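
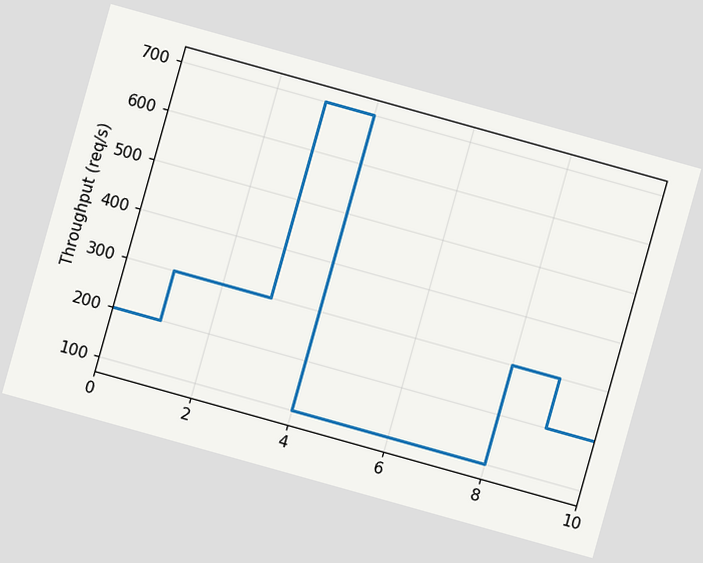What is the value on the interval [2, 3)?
The chart is tilted about 16° clockwise. On [2, 3) the step sits at 300req/s.

300req/s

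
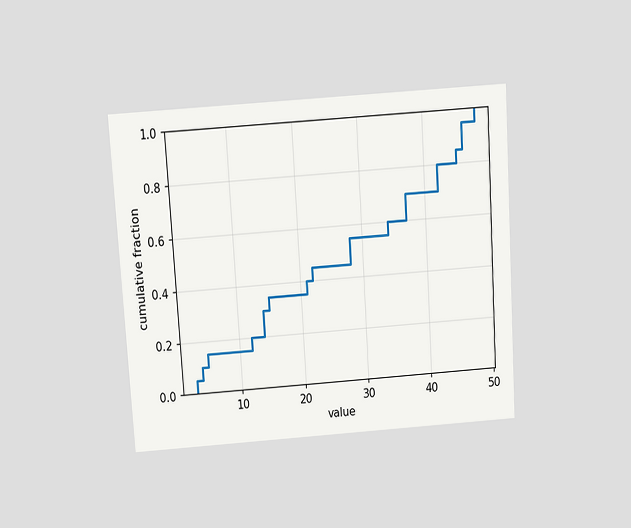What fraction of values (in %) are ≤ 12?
The chart is tilted about 4° counter-clockwise and viewed slightly from above. At x=12 the ECDF step is at 20%.

20%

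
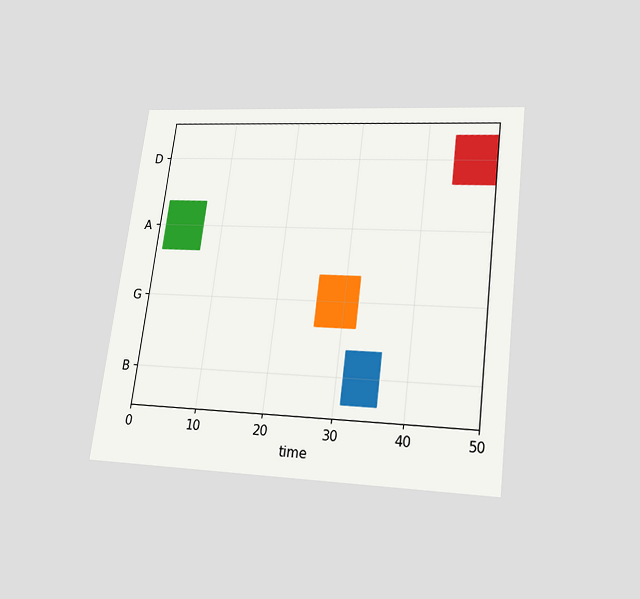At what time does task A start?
The chart is tilted about 7° clockwise and viewed slightly from below. The A bar begins at t=1.

1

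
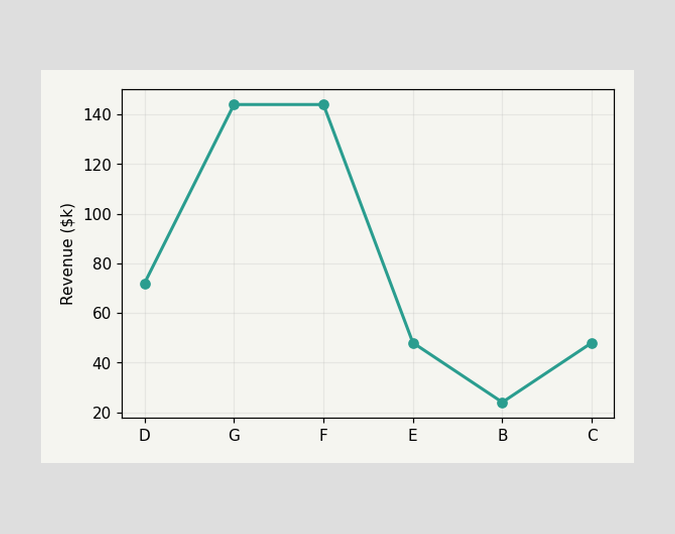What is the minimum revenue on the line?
The lowest point is at B, and reading across to the y-axis gives $24k.

$24k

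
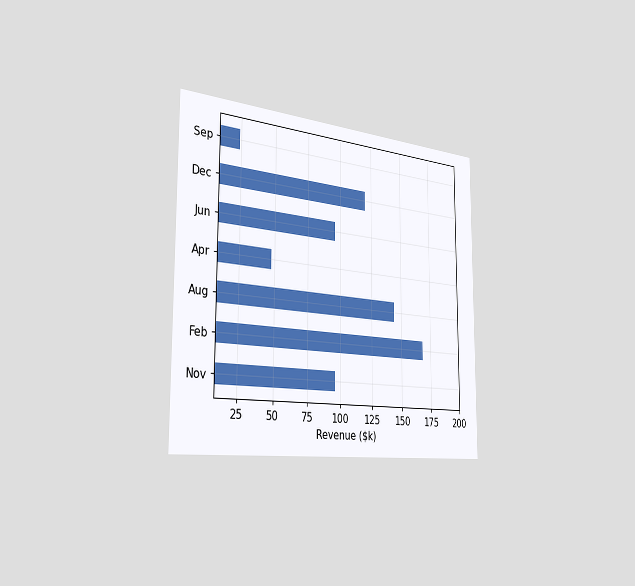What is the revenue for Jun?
$96k

The chart is viewed slightly from the left. Reading along the chart's x-axis, the Jun bar reaches $96k.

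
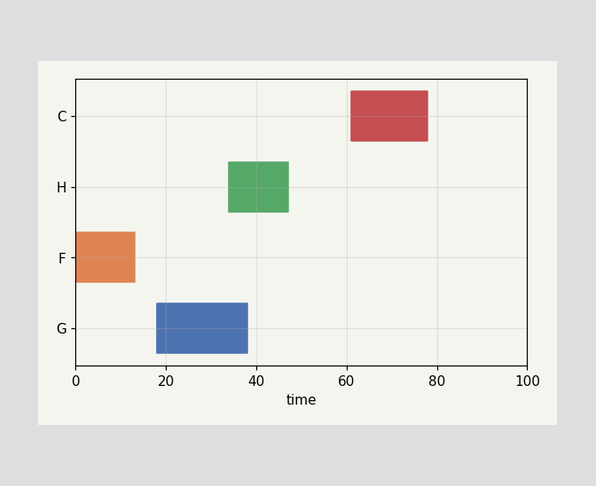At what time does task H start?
The H bar begins at t=34.

34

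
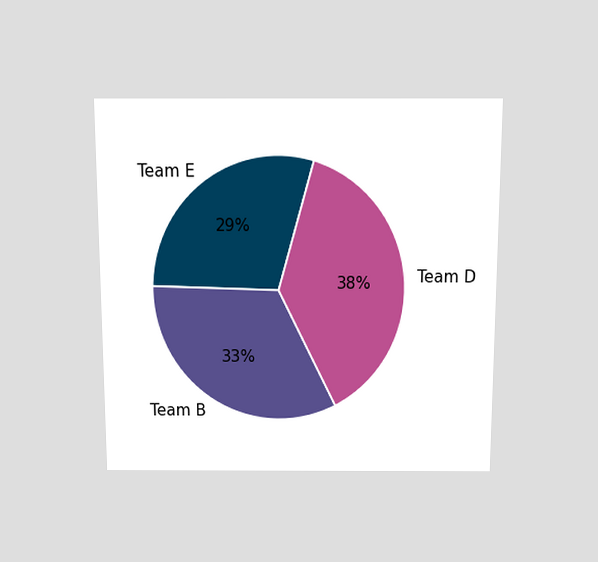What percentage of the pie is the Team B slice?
33%

The chart is viewed slightly from above. The Team B slice takes up 33% of the pie.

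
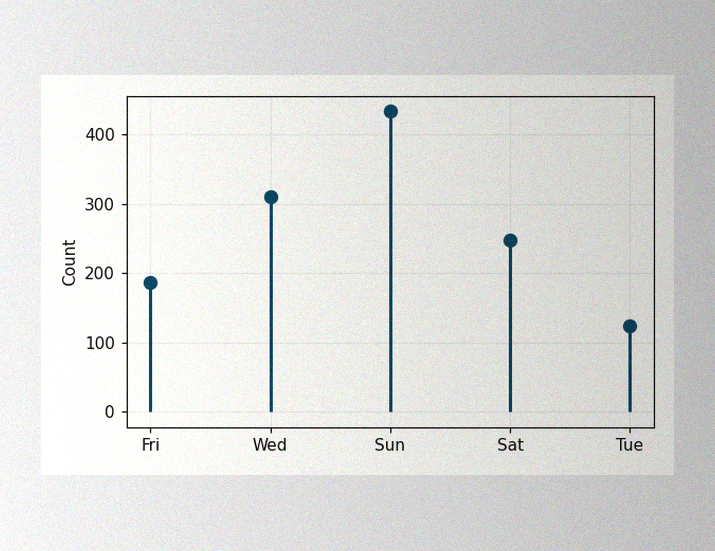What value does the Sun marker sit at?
The image has some photo noise and uneven lighting. The Sun marker sits at 434.

434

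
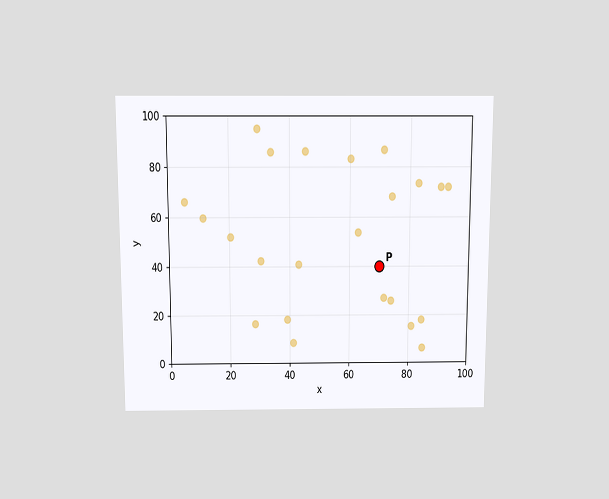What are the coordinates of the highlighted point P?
The chart is viewed slightly from above. Following the gridlines from P to each axis, P sits at (70, 40).

(70, 40)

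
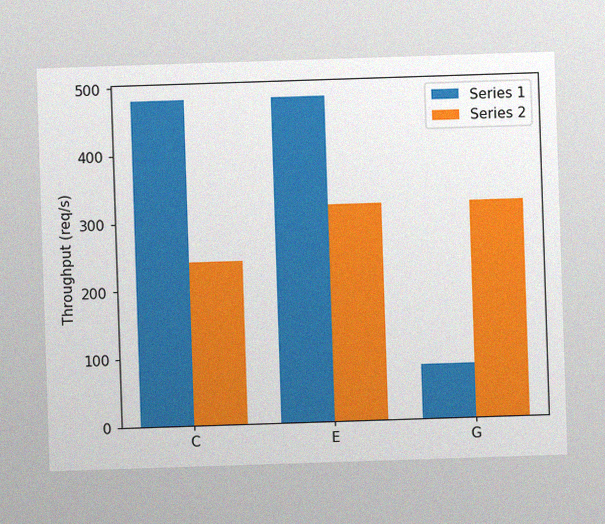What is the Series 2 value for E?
320req/s

The image has some photo noise and uneven lighting. The Series 2 bar at E reaches 320req/s on the y-axis.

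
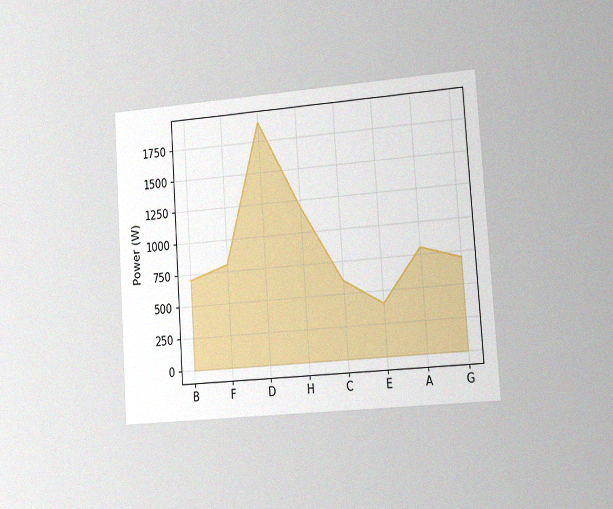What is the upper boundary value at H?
The chart is tilted about 4° counter-clockwise and viewed at a slight angle, with some photo noise. At H the upper boundary is at 1200W.

1200W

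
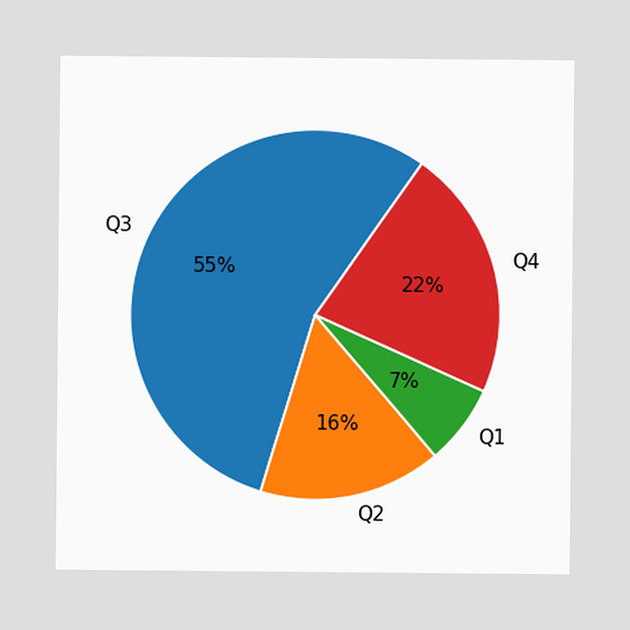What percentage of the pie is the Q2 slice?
16%

The Q2 slice takes up 16% of the pie.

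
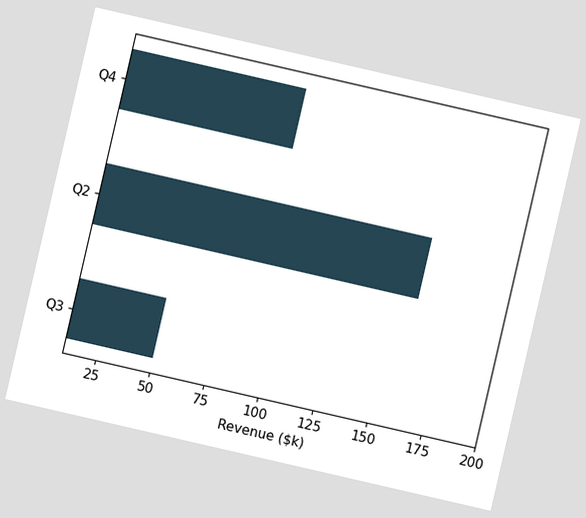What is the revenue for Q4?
$90k

The chart is tilted about 13° clockwise. Reading along the chart's x-axis, the Q4 bar reaches $90k.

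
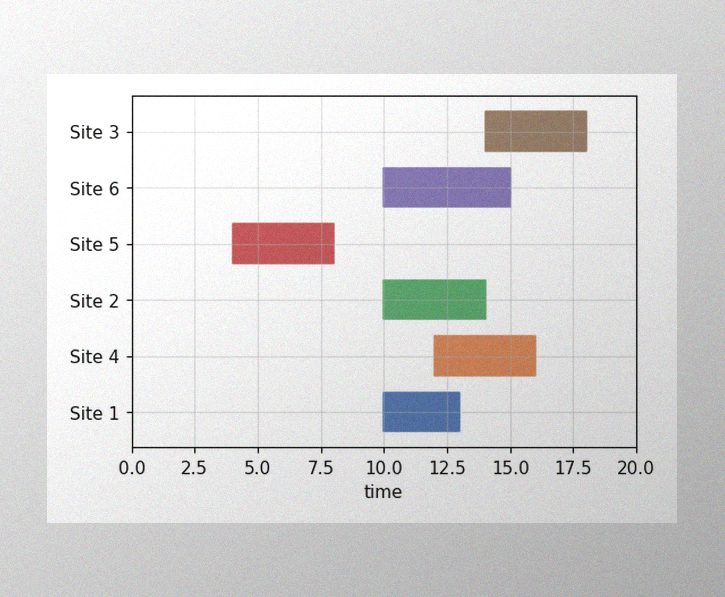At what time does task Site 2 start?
The image has some photo noise and uneven lighting. The Site 2 bar begins at t=10.

10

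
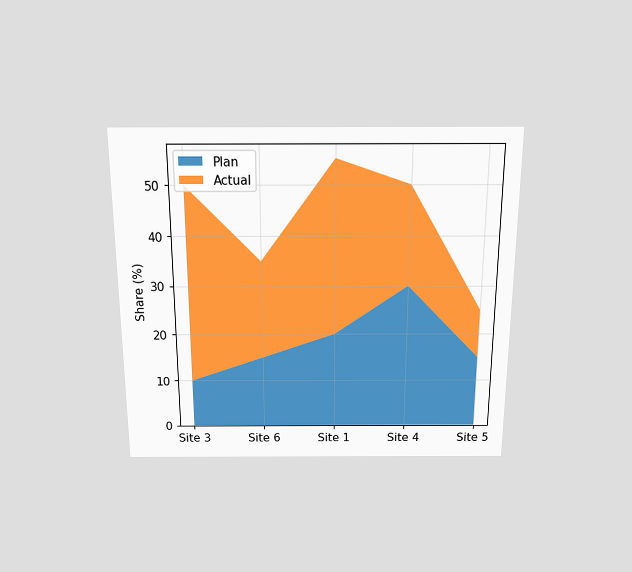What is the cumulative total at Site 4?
The chart is viewed slightly from above. The stacked total at Site 4 reaches 50%.

50%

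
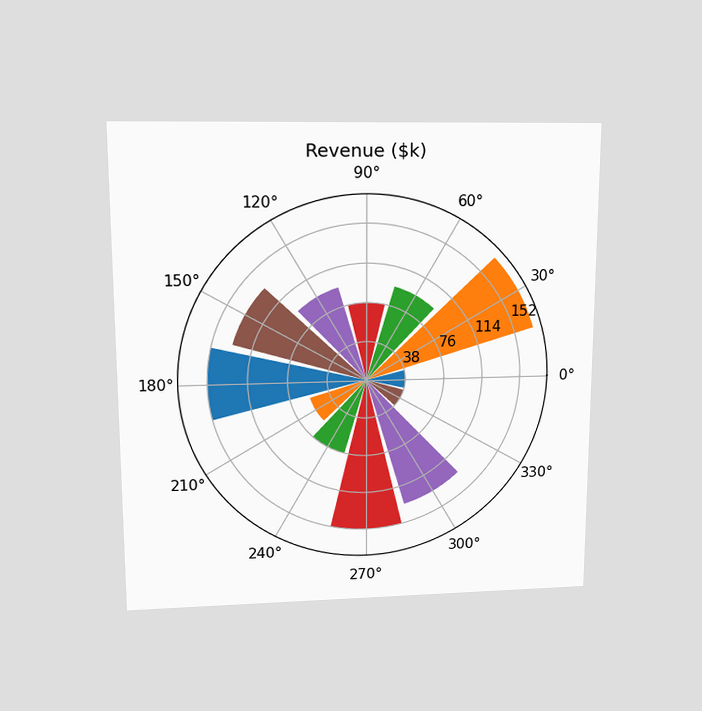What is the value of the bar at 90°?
The chart is viewed slightly from above. The bar at 90° reaches $76k on the radial axis.

$76k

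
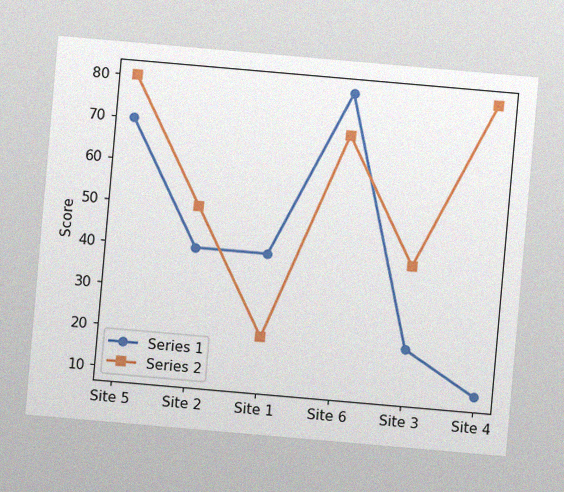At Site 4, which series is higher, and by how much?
Series 2, by 70

The chart is tilted about 5° clockwise, with some photo noise. At Site 4, Series 2 sits above the other line by 70.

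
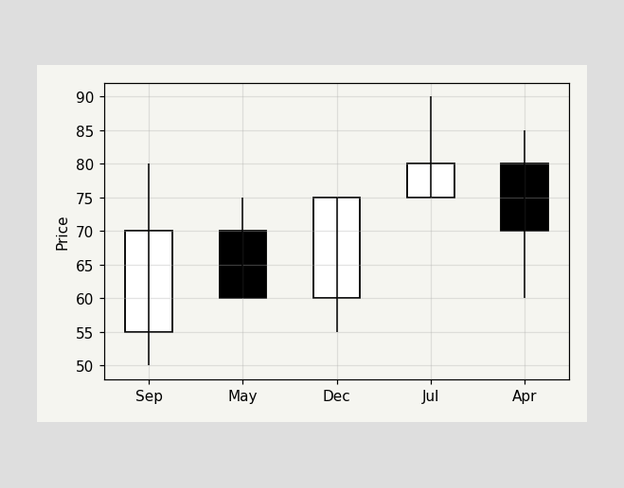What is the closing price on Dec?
75

The Dec candle closes at 75.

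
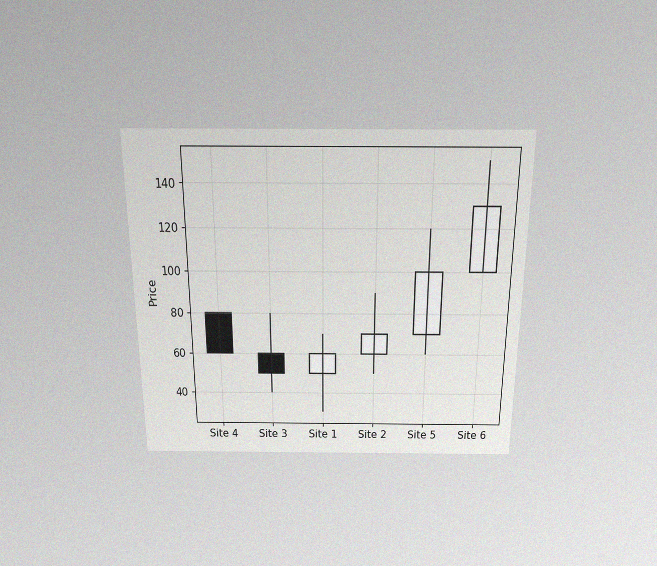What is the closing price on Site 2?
The chart is viewed slightly from above, with some photo noise. The Site 2 candle closes at 70.

70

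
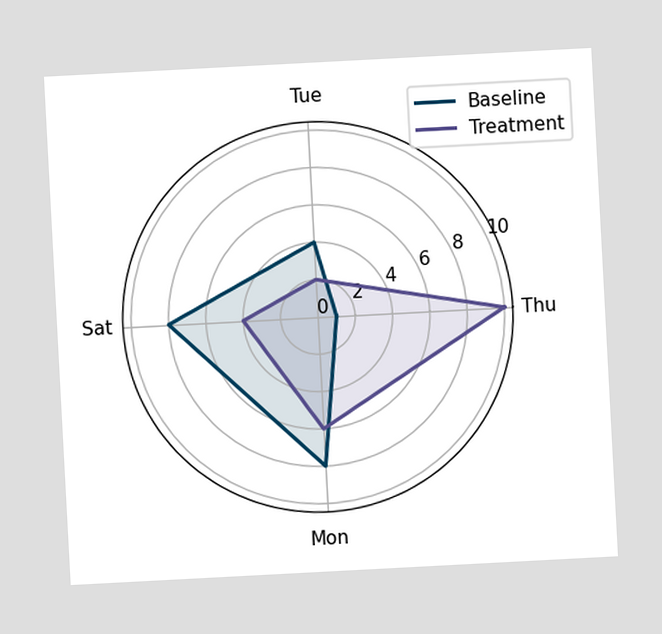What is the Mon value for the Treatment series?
The chart is tilted about 3° counter-clockwise. On the Mon axis, Treatment reaches 6.

6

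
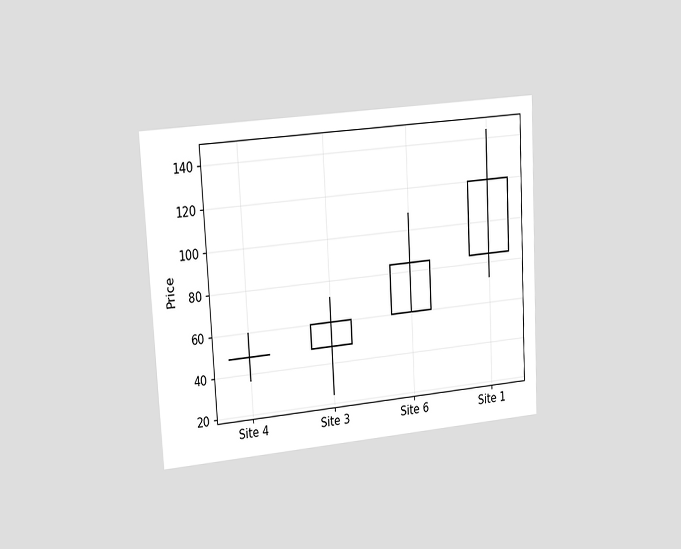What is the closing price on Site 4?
The chart is tilted about 3° counter-clockwise and viewed slightly from the left. The Site 4 candle closes at 48.

48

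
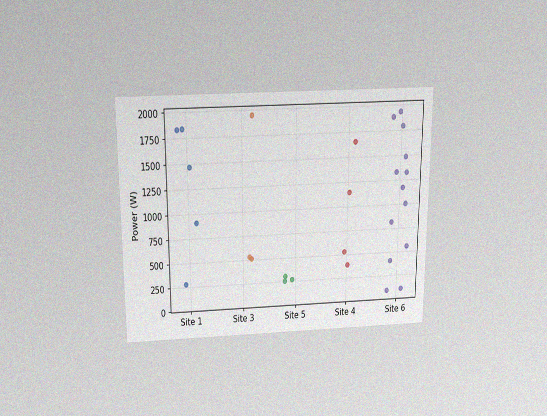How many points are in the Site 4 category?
The chart is viewed slightly from above, with some photo noise. Counting the markers in the Site 4 column gives 4.

4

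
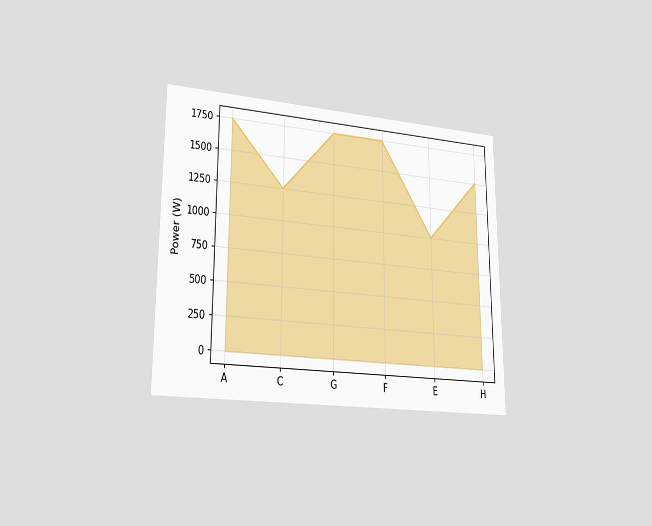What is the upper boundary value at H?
The chart is viewed slightly from the left. At H the upper boundary is at 1500W.

1500W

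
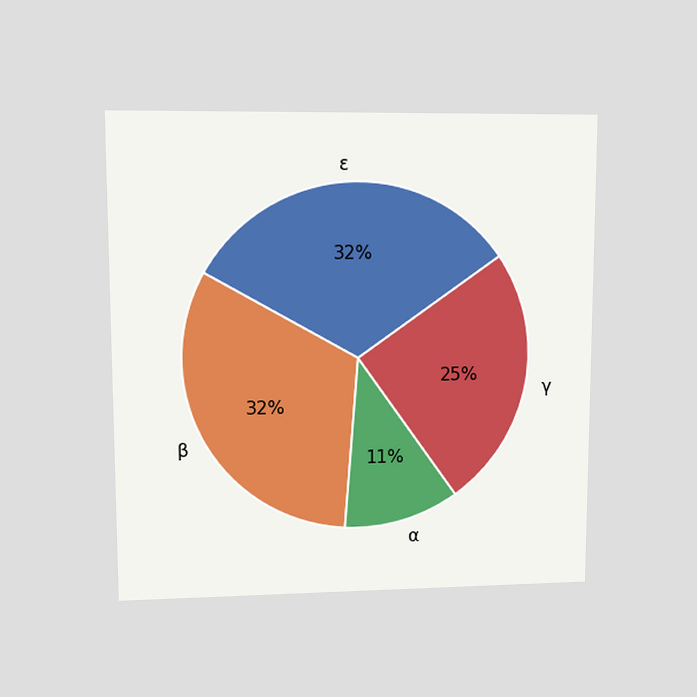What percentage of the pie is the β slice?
The chart is viewed at a slight angle. The β slice takes up 32% of the pie.

32%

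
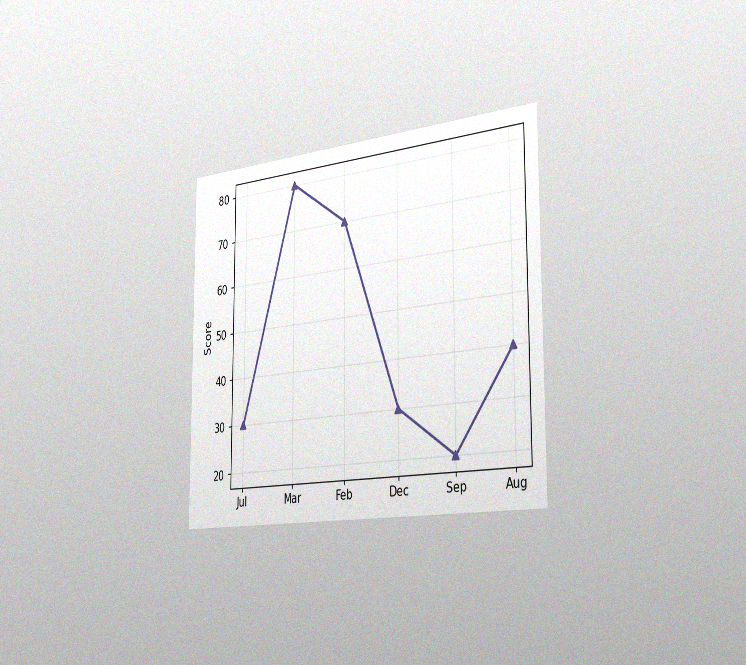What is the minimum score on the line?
20

The chart is viewed slightly from the right, with some photo noise. The lowest point is at Sep, and reading across to the y-axis gives 20.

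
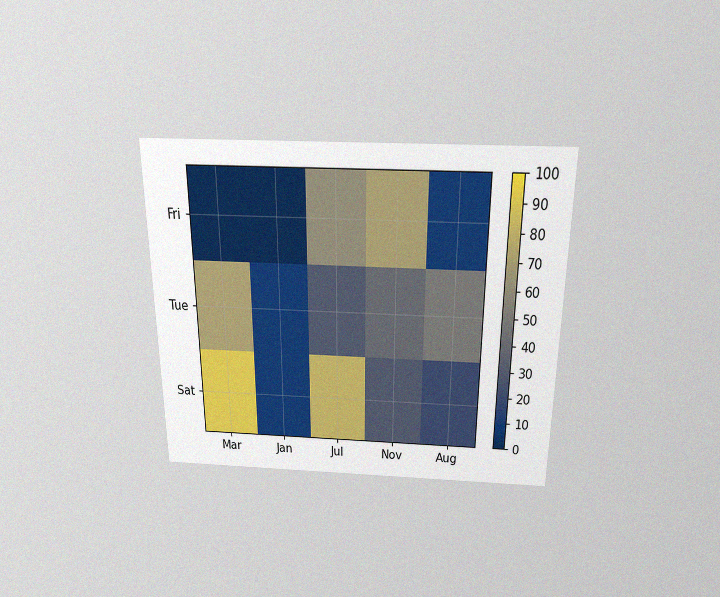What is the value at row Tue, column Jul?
The chart is viewed slightly from above, with some photo noise. Matching cell (Tue, Jul) against the colorbar gives 30.

30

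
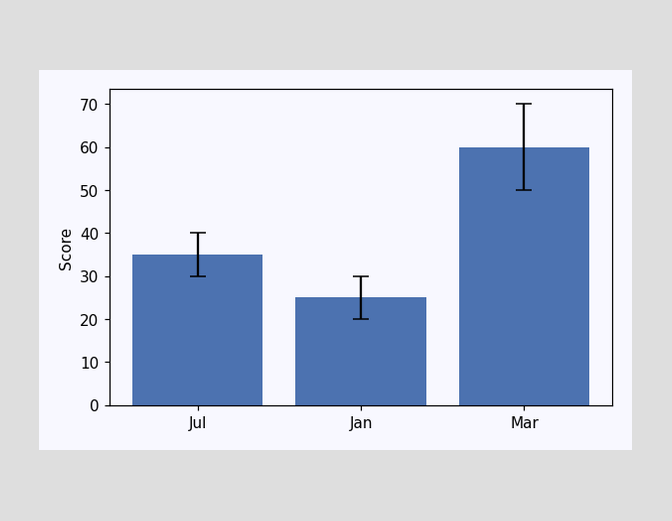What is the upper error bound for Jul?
The Jul bar's upper whisker reaches 40.

40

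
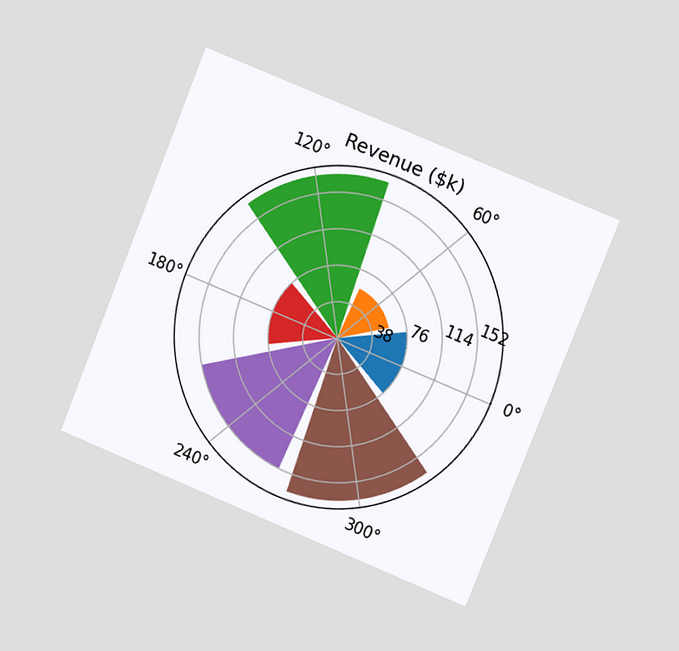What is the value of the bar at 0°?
$76k

The chart is tilted about 22° clockwise and viewed at a slight angle. The bar at 0° reaches $76k on the radial axis.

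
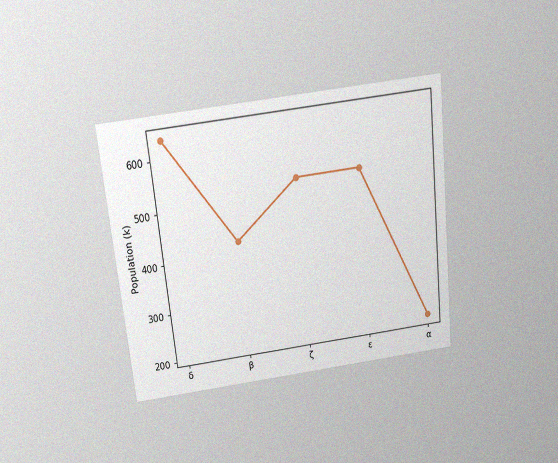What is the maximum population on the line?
The chart is tilted about 6° counter-clockwise and viewed slightly from above, with some photo noise. The highest point is at δ, and reading across to the y-axis gives 636k.

636k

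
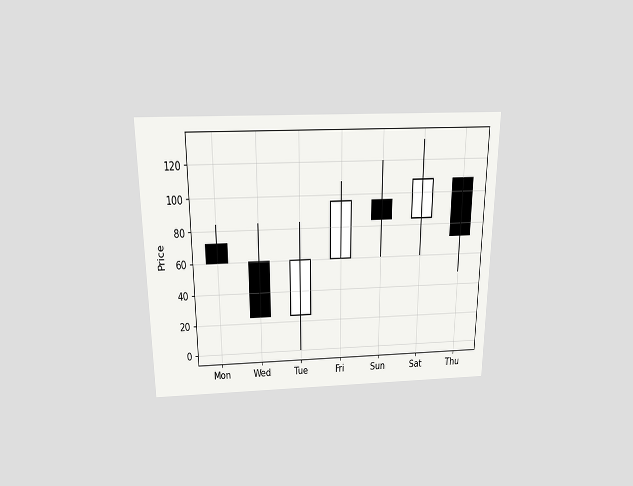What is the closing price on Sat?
108

The chart is viewed slightly from above. The Sat candle closes at 108.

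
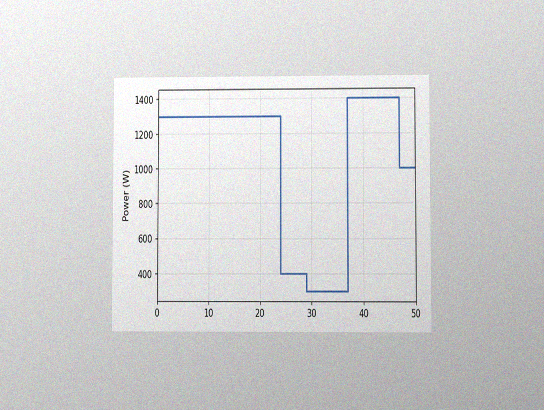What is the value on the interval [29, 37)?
The chart is viewed at a slight angle, with some photo noise. On [29, 37) the step sits at 300W.

300W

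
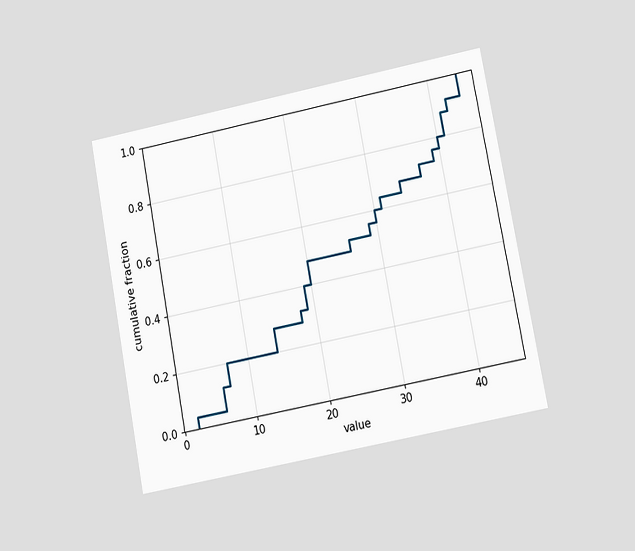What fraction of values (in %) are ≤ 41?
The chart is tilted about 11° counter-clockwise and viewed at a slight angle. At x=41 the ECDF step is at 88%.

88%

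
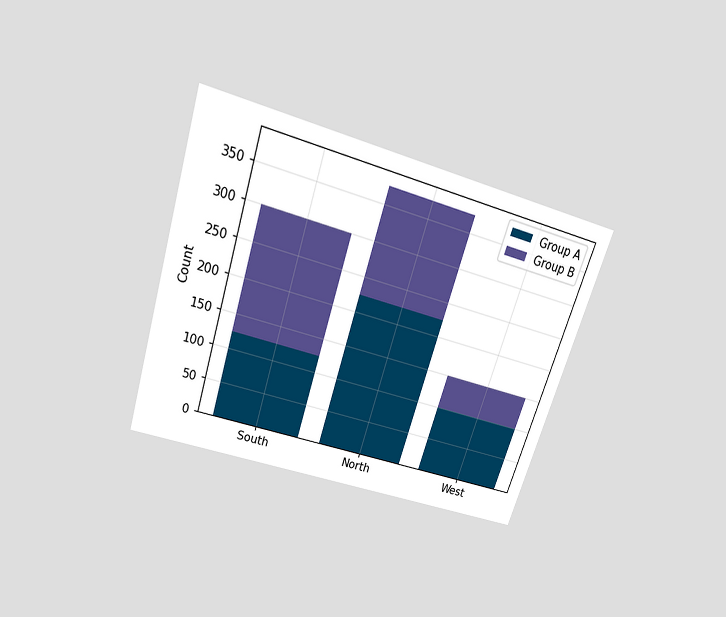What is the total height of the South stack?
The chart is tilted about 18° clockwise and viewed slightly from above. The South stack's top reaches 300 on the y-axis.

300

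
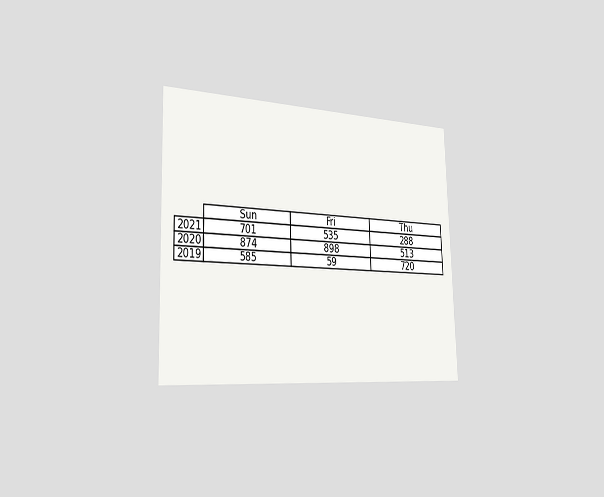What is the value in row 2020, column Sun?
874

The chart is viewed slightly from the left. The (2020, Sun) cell reads 874.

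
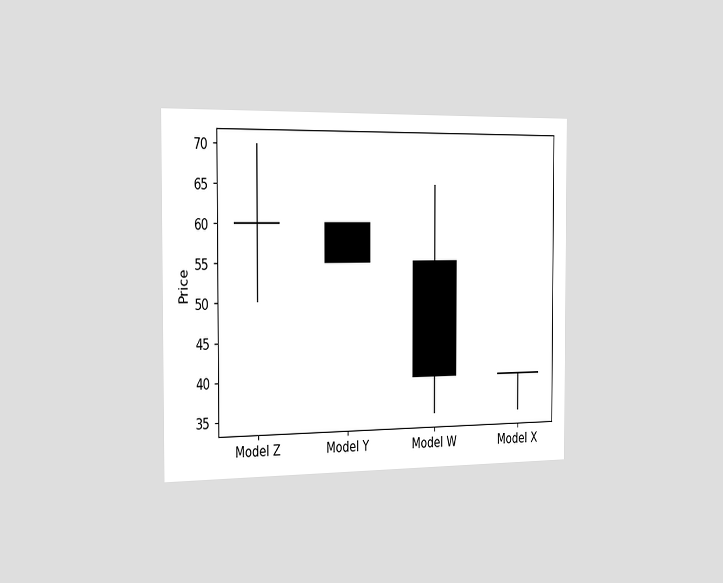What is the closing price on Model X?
The chart is viewed slightly from the left. The Model X candle closes at 40.

40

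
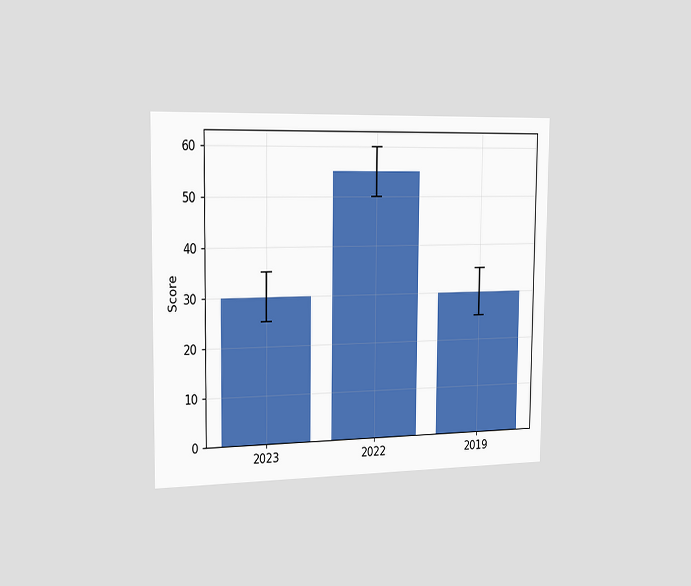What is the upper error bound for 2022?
60

The chart is viewed slightly from the left. The 2022 bar's upper whisker reaches 60.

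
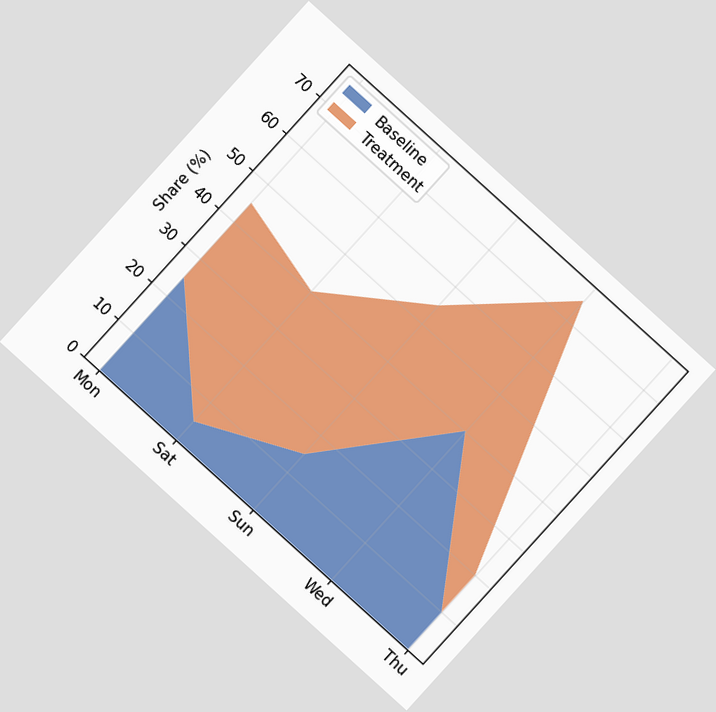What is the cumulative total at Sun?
The chart is tilted about 42° clockwise. The stacked total at Sun reaches 55%.

55%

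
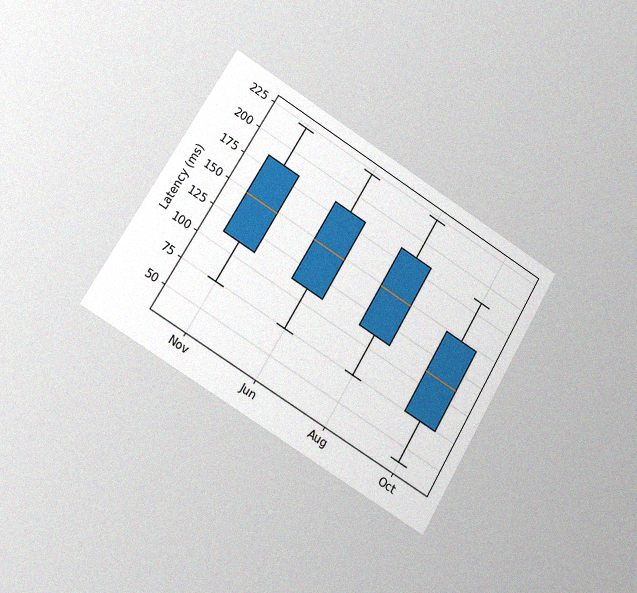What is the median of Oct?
The chart is tilted about 31° clockwise and viewed slightly from the left, with some photo noise. The median line in the Oct box sits at 111ms.

111ms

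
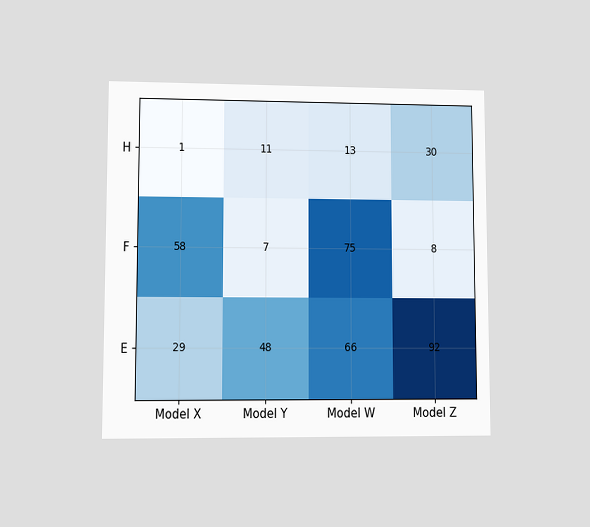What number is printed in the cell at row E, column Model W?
66

The chart is viewed at a slight angle. The (E, Model W) cell reads 66.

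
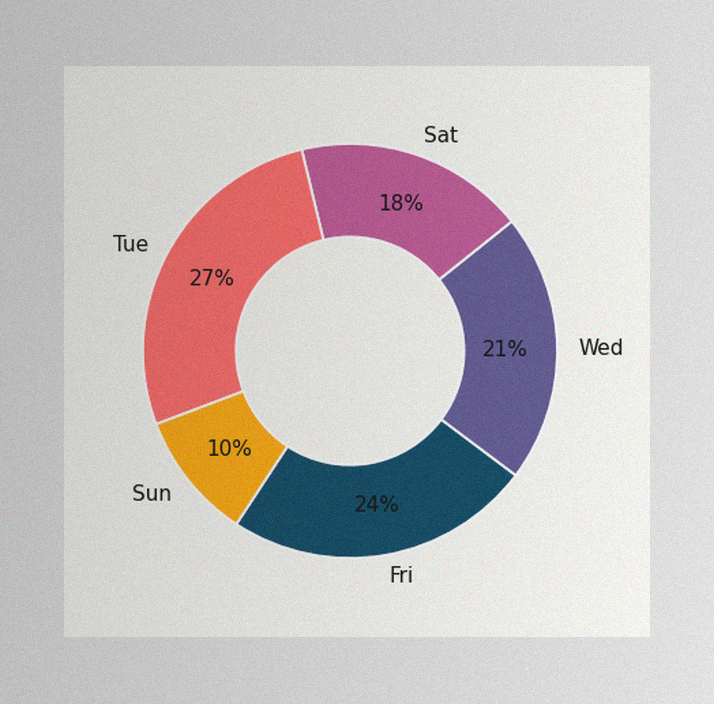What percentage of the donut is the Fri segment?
The image has some photo noise and uneven lighting. The Fri segment takes up 24% of the ring.

24%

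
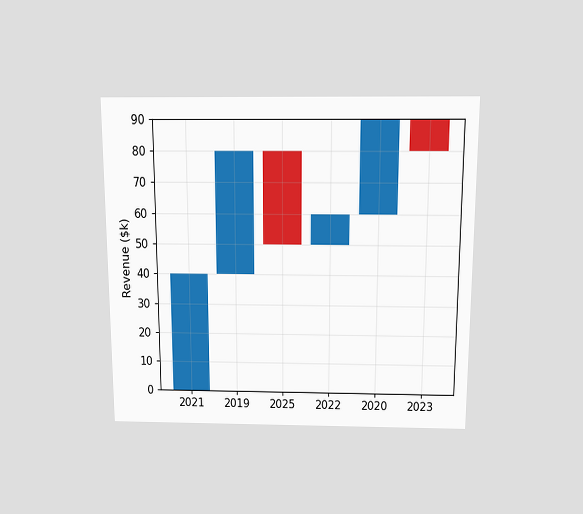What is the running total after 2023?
$80k

The chart is viewed slightly from above. After 2023 the running total reaches $80k.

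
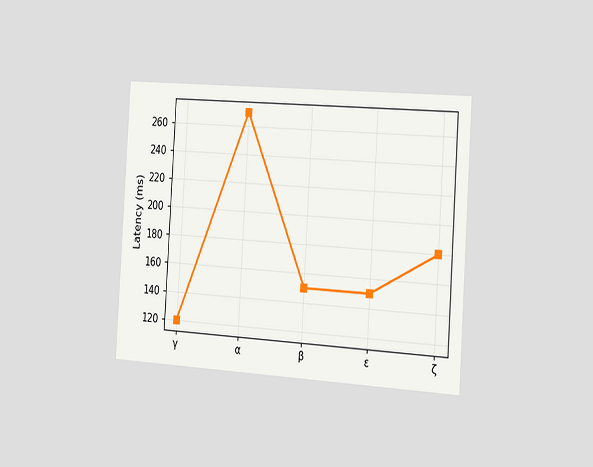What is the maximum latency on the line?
270ms

The chart is tilted about 4° clockwise and viewed slightly from the right. The highest point is at α, and reading across to the y-axis gives 270ms.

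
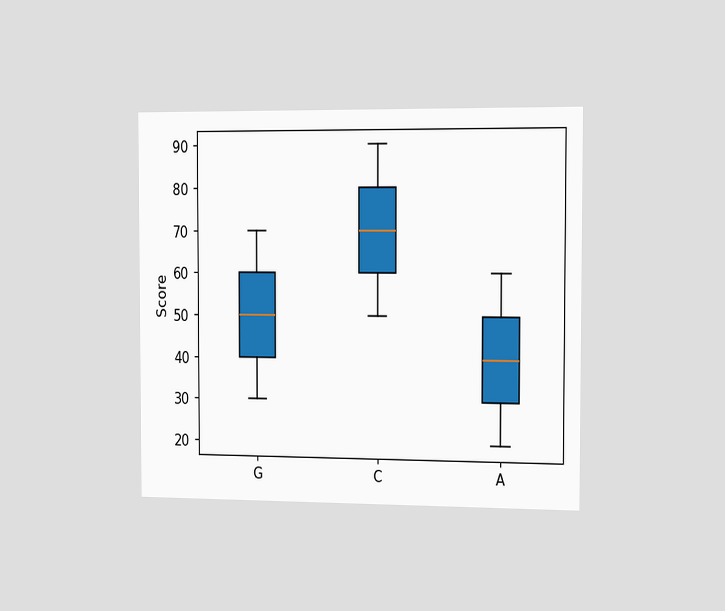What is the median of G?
The chart is viewed slightly from the right. The median line in the G box sits at 50.

50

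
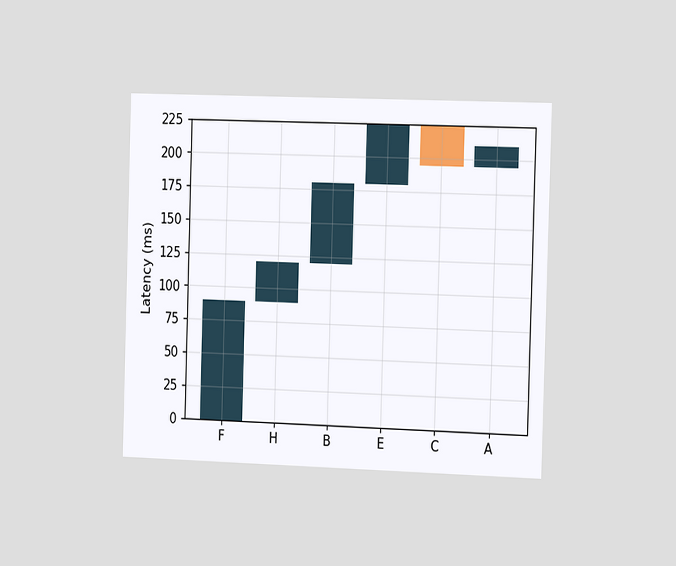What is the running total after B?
The chart is viewed slightly from the right. After B the running total reaches 180ms.

180ms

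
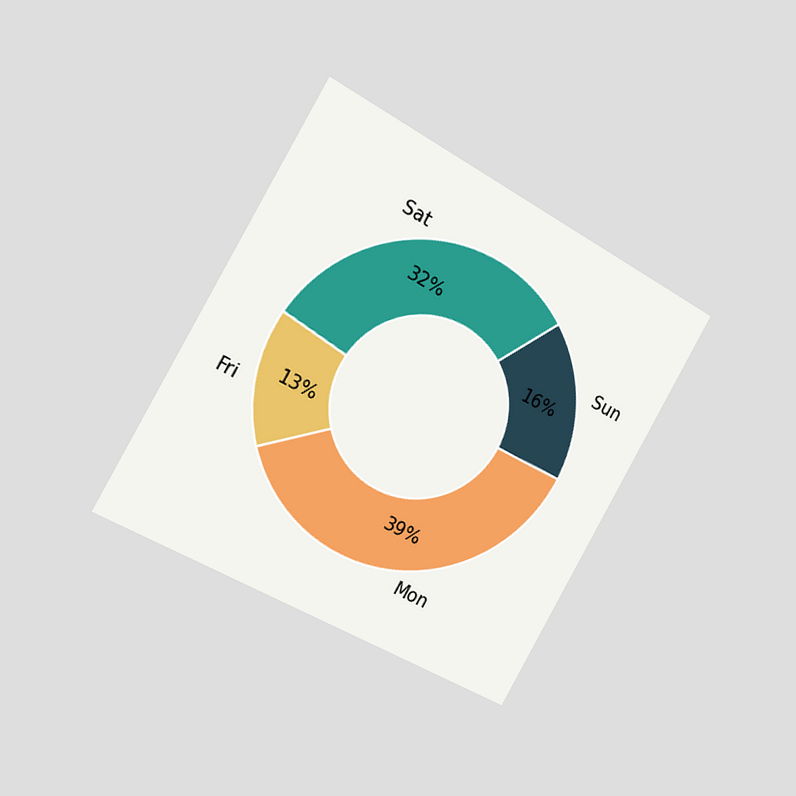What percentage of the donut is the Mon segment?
39%

The chart is tilted about 29° clockwise and viewed slightly from the left. The Mon segment takes up 39% of the ring.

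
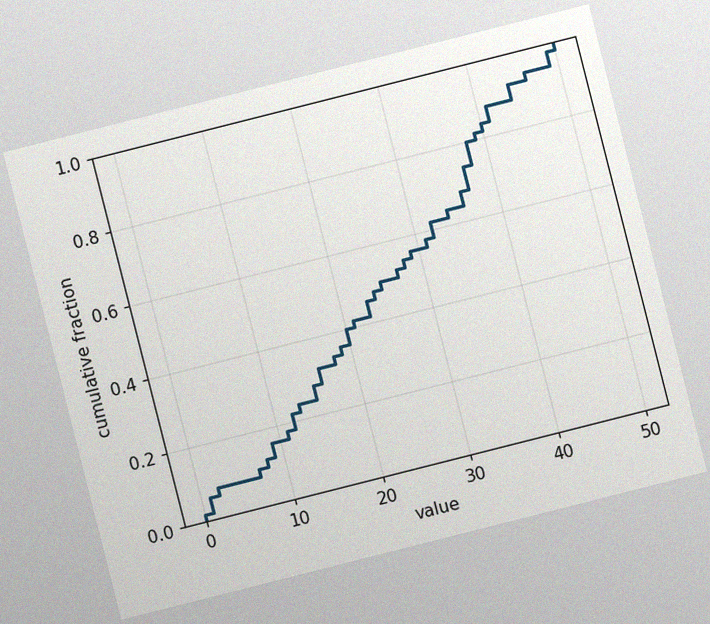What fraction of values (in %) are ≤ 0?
2%

The chart is tilted about 14° counter-clockwise, with some photo noise. At x=0 the ECDF step is at 2%.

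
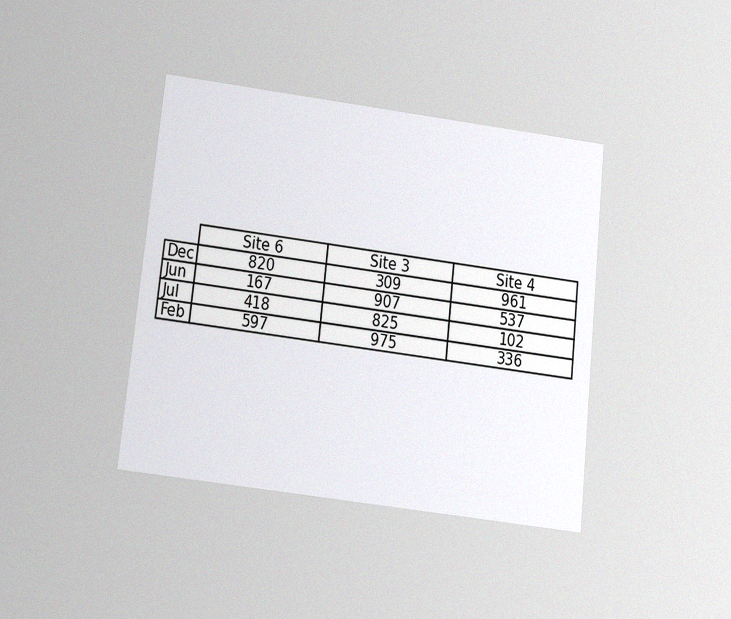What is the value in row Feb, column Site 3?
975

The chart is tilted about 6° clockwise and viewed slightly from below, with some photo noise. The (Feb, Site 3) cell reads 975.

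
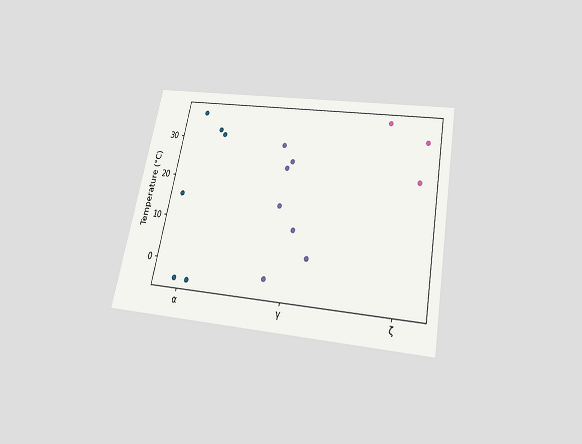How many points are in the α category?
6

The chart is tilted about 11° clockwise and viewed slightly from below. Counting the markers in the α column gives 6.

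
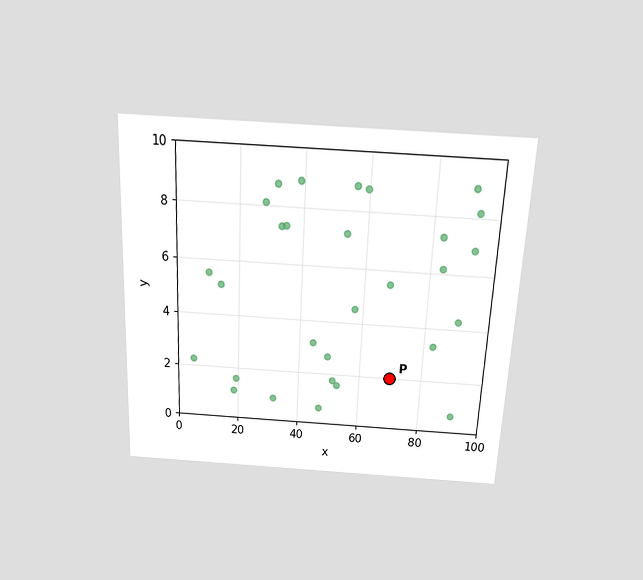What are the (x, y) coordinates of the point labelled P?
(70, 2)

The chart is tilted about 3° clockwise and viewed slightly from above. Following the gridlines from P to each axis, P sits at (70, 2).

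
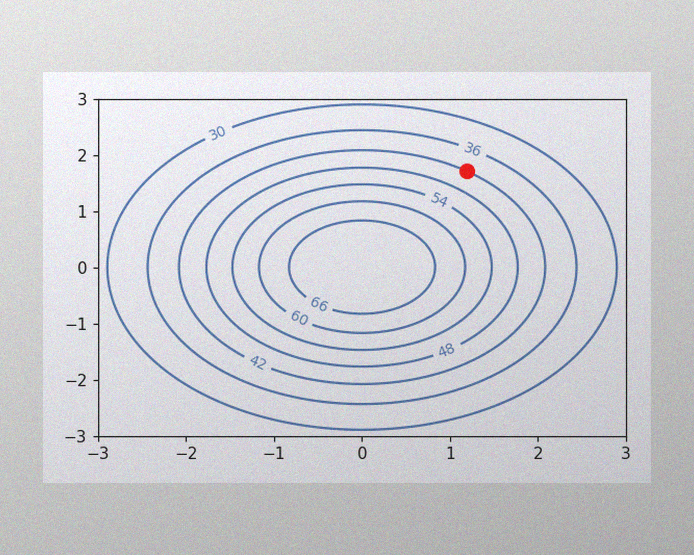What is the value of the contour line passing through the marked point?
42

The image has some photo noise and uneven lighting. The marked point sits on the contour labelled 42.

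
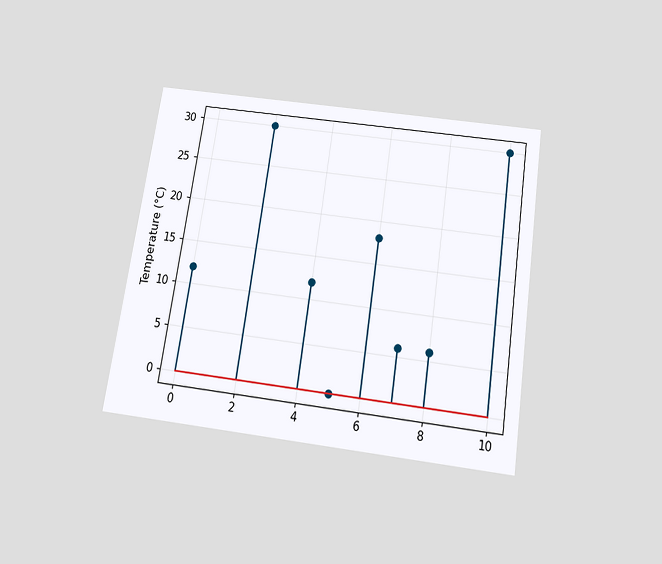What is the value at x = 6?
18°C

The chart is tilted about 8° clockwise and viewed slightly from below. The stem at x=6 reaches 18°C.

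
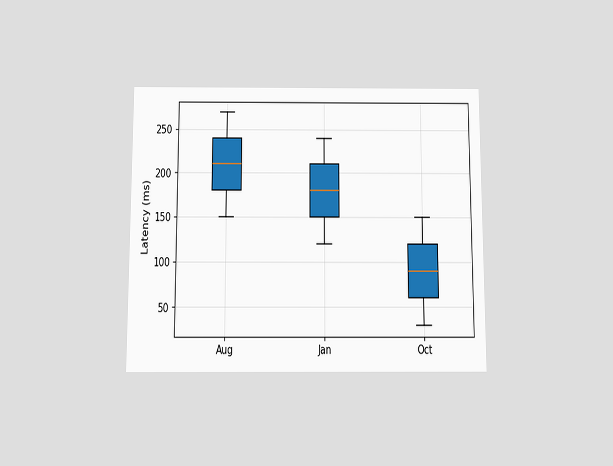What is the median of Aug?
The chart is viewed slightly from below. The median line in the Aug box sits at 210ms.

210ms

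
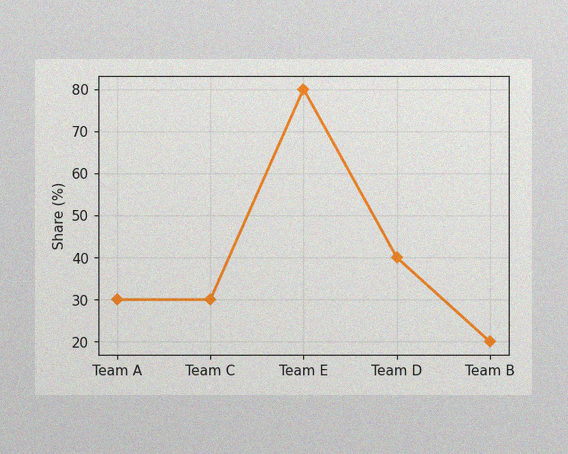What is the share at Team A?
30%

The image has some photo noise and uneven lighting. At Team A, the line is at 30%.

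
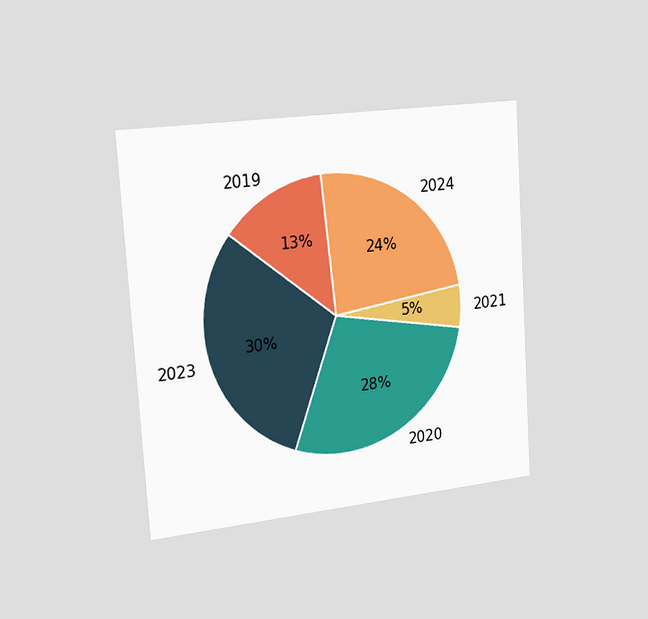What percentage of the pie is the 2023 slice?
The chart is tilted about 4° counter-clockwise and viewed slightly from the left. The 2023 slice takes up 30% of the pie.

30%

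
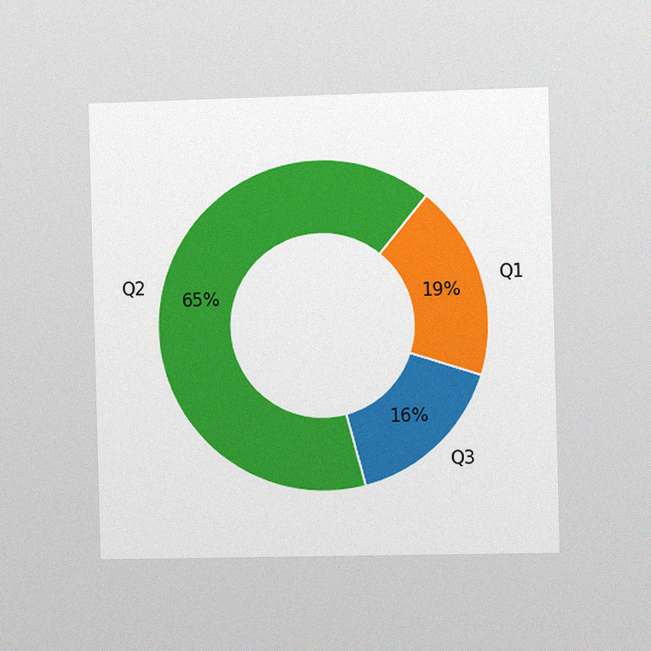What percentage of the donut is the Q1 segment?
19%

The chart is viewed slightly from the right, with some photo noise. The Q1 segment takes up 19% of the ring.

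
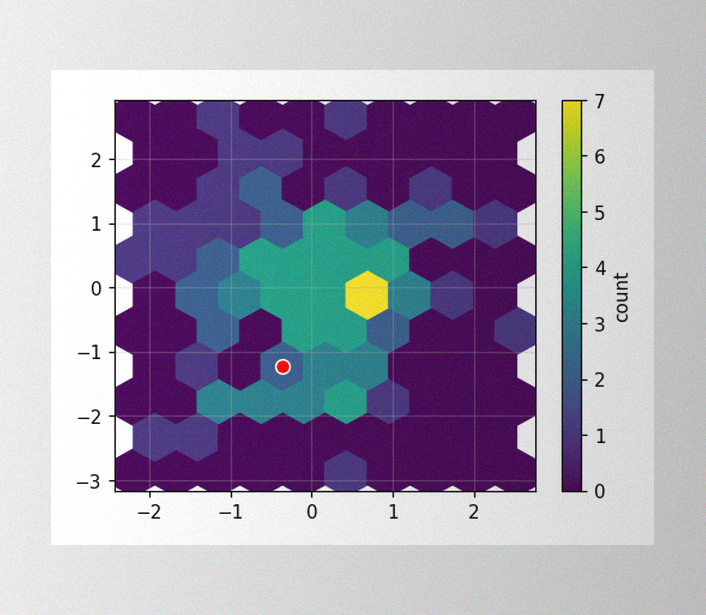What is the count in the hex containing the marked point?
The image has some photo noise and uneven lighting. The marked hex reads 2 on the colorbar.

2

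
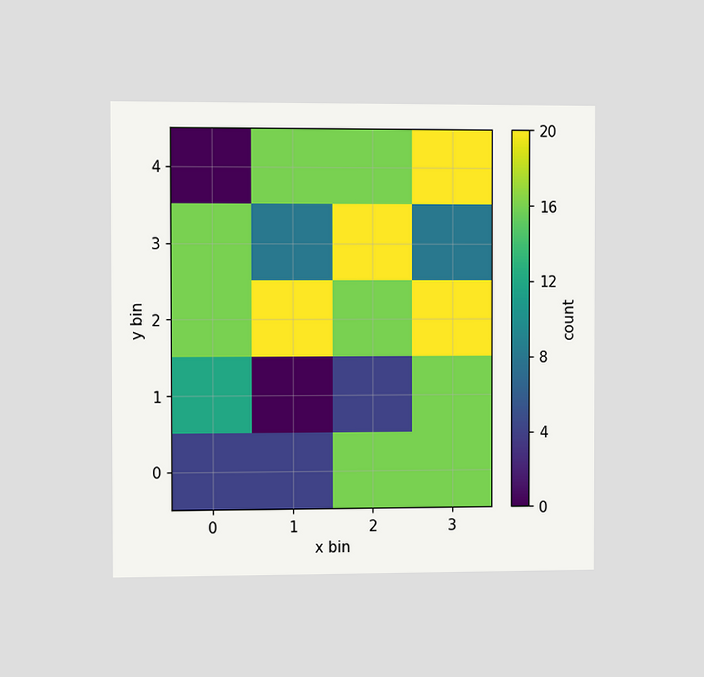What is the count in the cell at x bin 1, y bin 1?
0

The chart is viewed slightly from the left. Matching the cell (1, 1) against the colorbar gives 0.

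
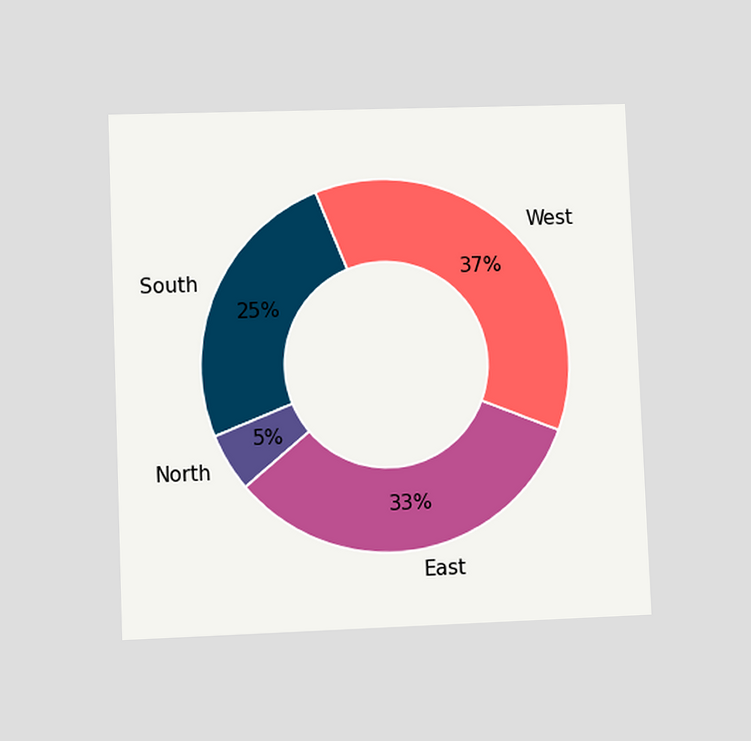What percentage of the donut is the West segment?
37%

The chart is tilted about 2° counter-clockwise and viewed at a slight angle. The West segment takes up 37% of the ring.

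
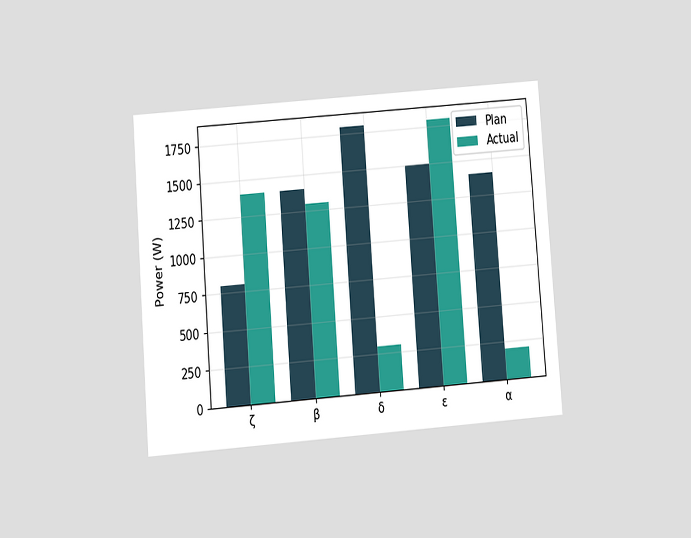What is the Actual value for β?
1300W

The chart is tilted about 4° counter-clockwise and viewed slightly from below. The Actual bar at β reaches 1300W on the y-axis.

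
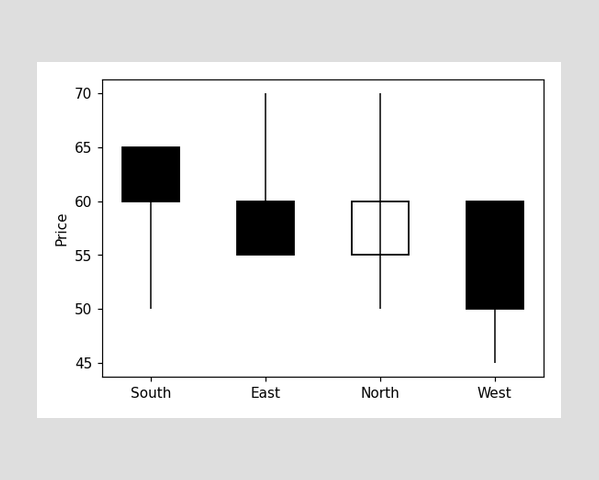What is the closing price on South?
The South candle closes at 60.

60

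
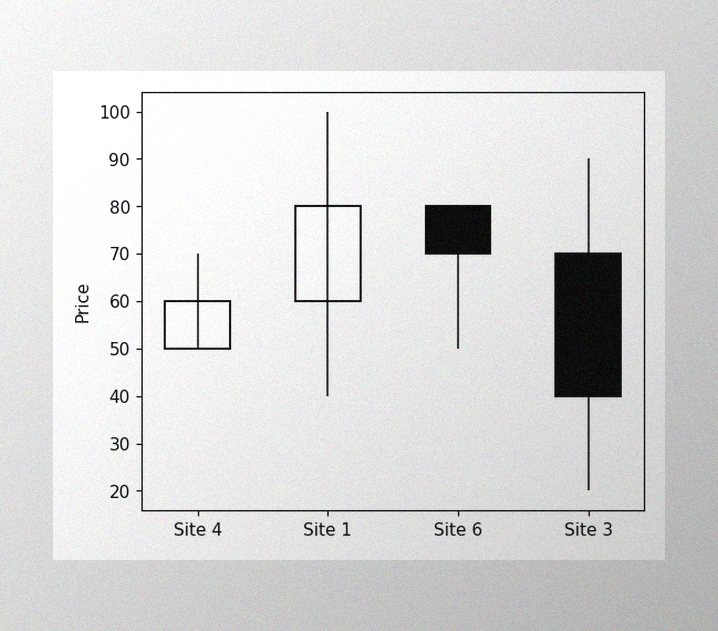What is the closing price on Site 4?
60

The image has some photo noise and uneven lighting. The Site 4 candle closes at 60.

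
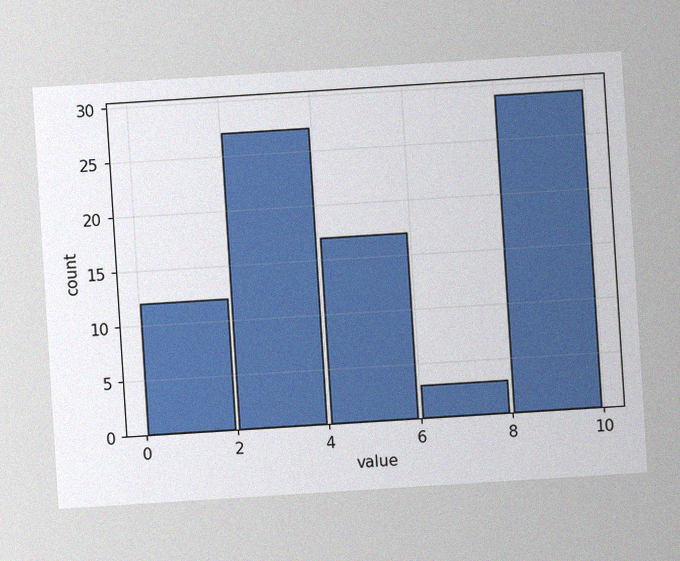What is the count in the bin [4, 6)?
17

The chart is tilted about 4° counter-clockwise, with some photo noise. The [4, 6) bin has height 17.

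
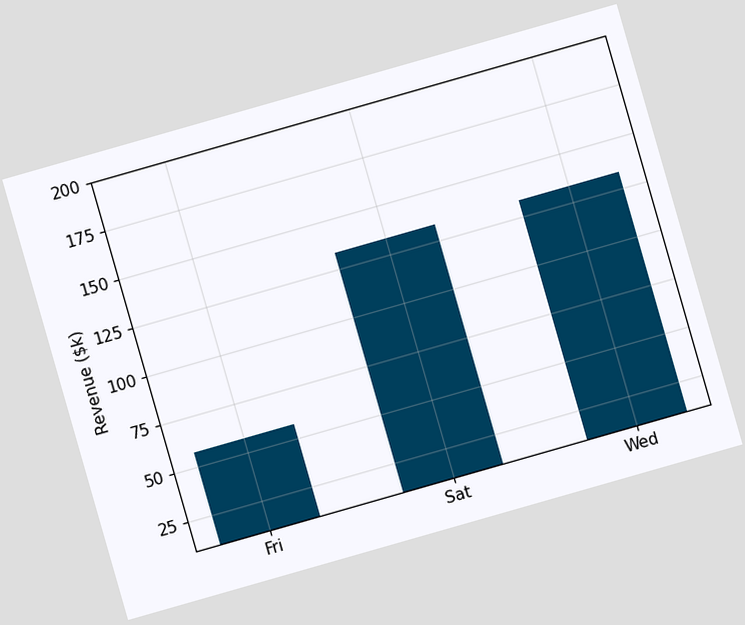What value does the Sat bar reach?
The chart is tilted about 16° counter-clockwise. Reading along the chart's y-axis, the Sat bar reaches $133k.

$133k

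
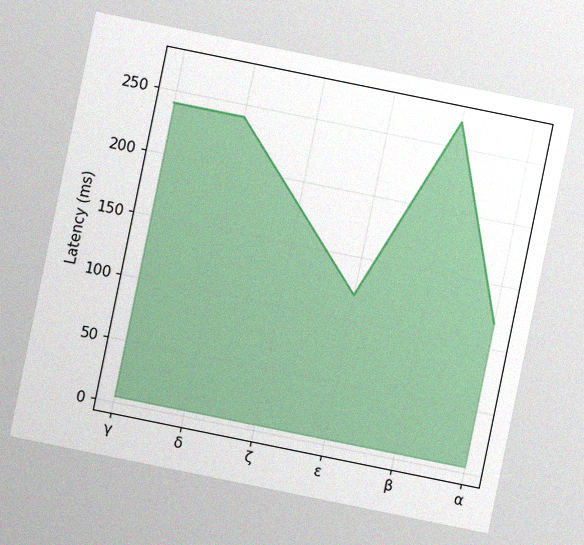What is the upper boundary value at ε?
120ms

The chart is tilted about 11° clockwise, with some photo noise. At ε the upper boundary is at 120ms.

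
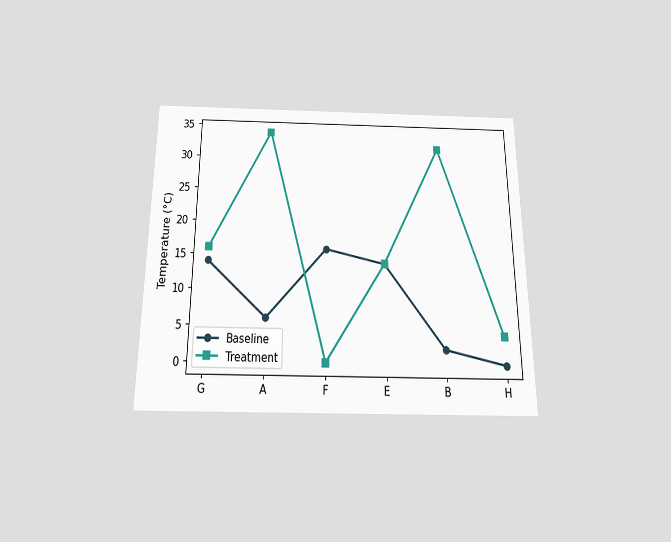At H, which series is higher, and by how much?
Treatment, by 4°C

The chart is viewed slightly from below. At H, Treatment sits above the other line by 4°C.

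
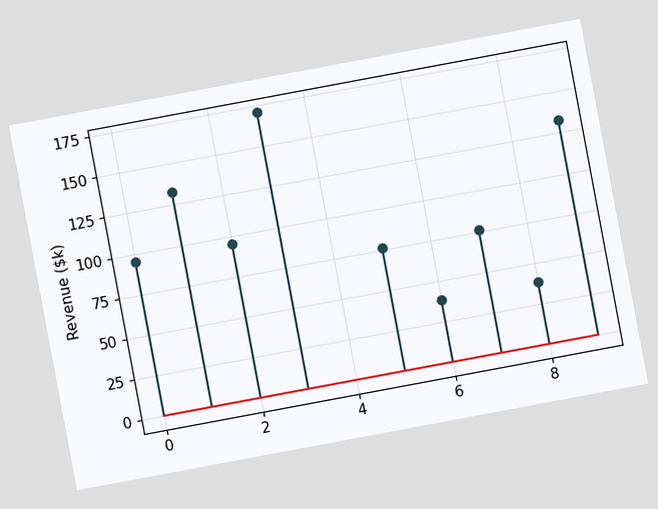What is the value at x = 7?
The chart is tilted about 11° counter-clockwise. The stem at x=7 reaches $76k.

$76k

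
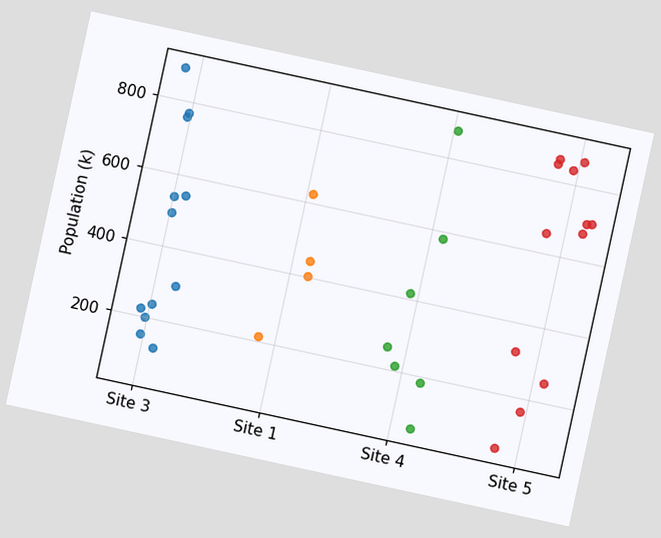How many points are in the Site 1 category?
The chart is tilted about 12° clockwise. Counting the markers in the Site 1 column gives 4.

4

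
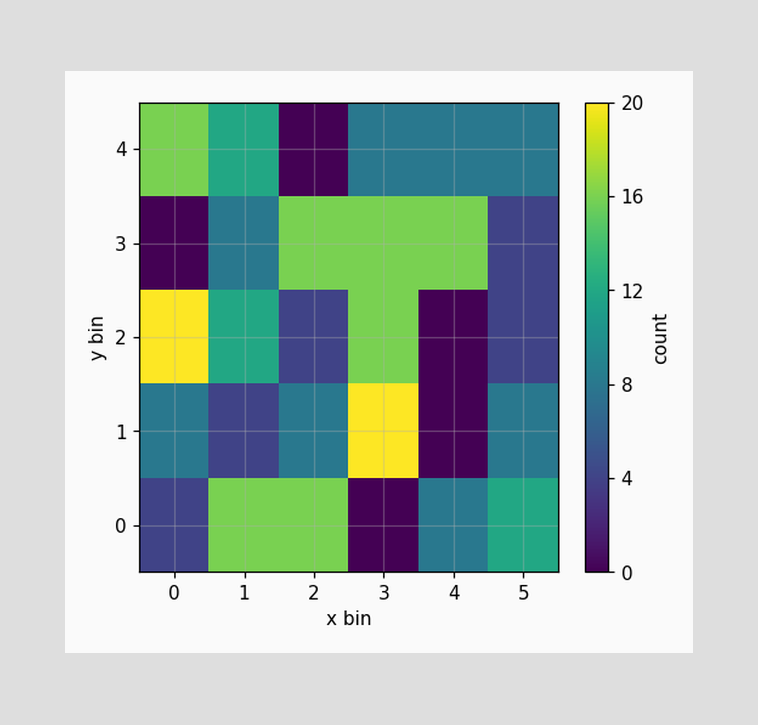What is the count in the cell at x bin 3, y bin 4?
Matching the cell (3, 4) against the colorbar gives 8.

8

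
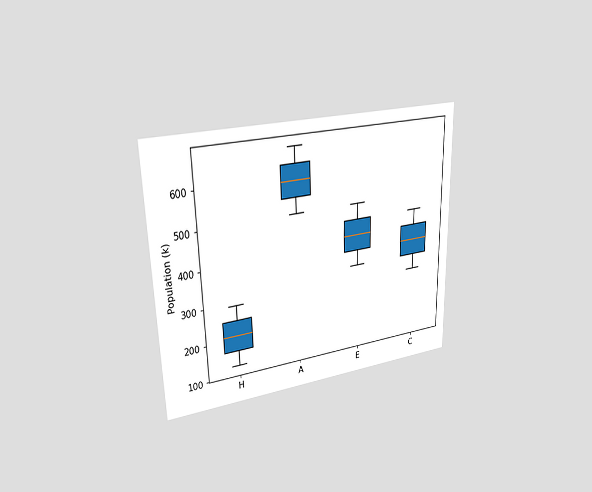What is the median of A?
588k

The chart is viewed at a slight angle. The median line in the A box sits at 588k.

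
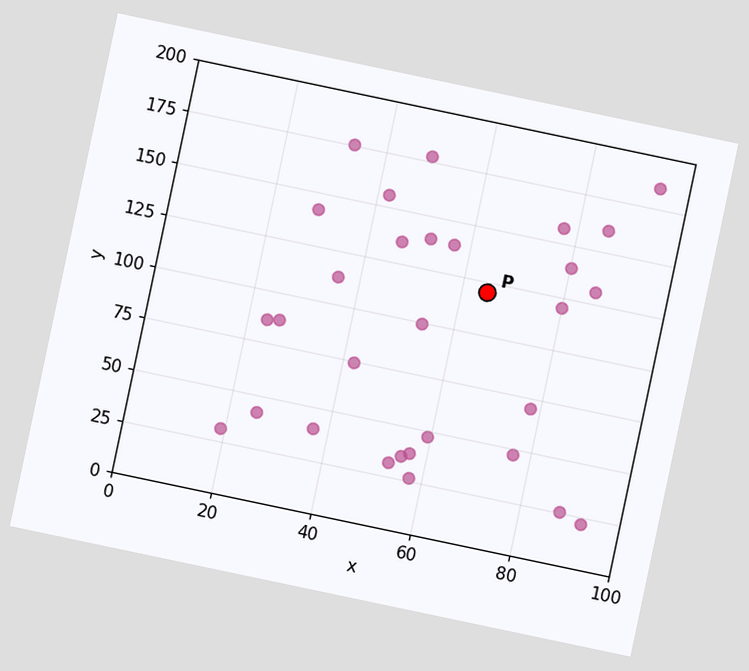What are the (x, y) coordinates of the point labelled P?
(65, 120)

The chart is tilted about 12° clockwise. Following the gridlines from P to each axis, P sits at (65, 120).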